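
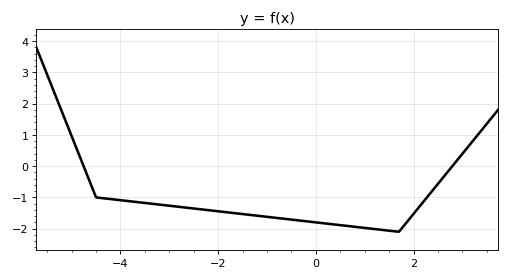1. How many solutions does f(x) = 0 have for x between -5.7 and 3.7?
2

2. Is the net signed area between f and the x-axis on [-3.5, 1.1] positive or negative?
negative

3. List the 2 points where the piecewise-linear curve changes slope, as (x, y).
(-4.5, -1); (1.7, -2.1)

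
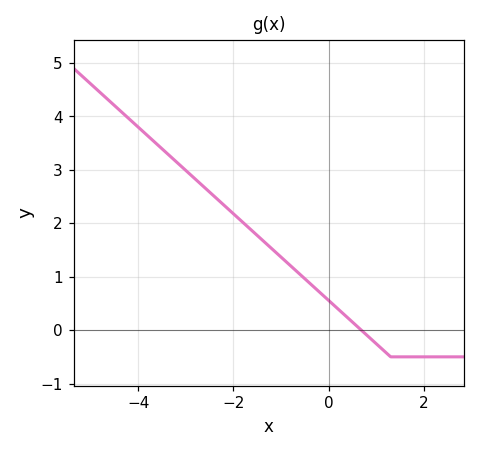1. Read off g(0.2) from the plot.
0.4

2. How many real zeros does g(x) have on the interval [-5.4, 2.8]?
1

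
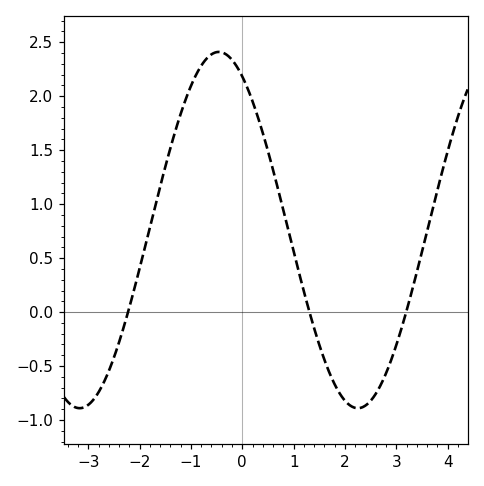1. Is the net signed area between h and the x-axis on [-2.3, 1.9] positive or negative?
positive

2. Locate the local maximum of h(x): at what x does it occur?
-0.456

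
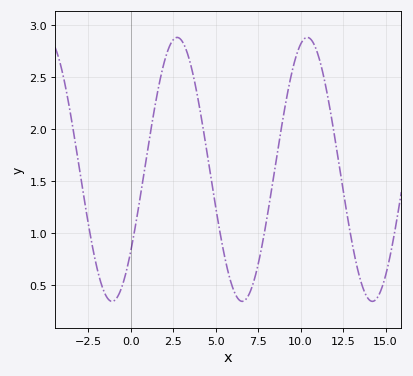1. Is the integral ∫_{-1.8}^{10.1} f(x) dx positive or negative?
positive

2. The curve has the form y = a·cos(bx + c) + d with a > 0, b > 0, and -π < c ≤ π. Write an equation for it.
y = 1.27cos(0.82x - 2.24) + 1.61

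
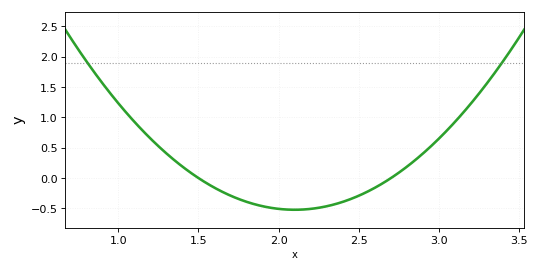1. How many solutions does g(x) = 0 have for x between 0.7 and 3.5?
2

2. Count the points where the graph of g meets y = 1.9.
2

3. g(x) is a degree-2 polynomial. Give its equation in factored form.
y = 1.45(x - 1.5)(x - 2.7)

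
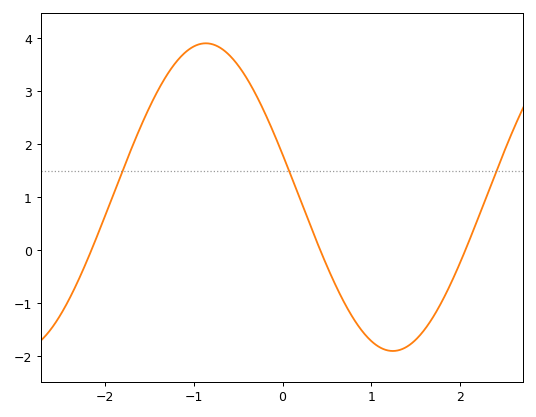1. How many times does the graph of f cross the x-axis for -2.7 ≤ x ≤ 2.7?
3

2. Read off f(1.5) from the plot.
-1.69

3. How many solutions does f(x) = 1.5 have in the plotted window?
3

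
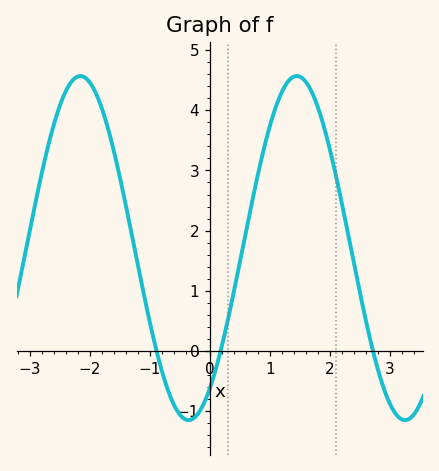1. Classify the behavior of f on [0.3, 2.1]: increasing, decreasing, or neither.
neither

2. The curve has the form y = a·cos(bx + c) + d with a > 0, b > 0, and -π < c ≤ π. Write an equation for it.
y = 2.86cos(1.7x - 2.5) + 1.71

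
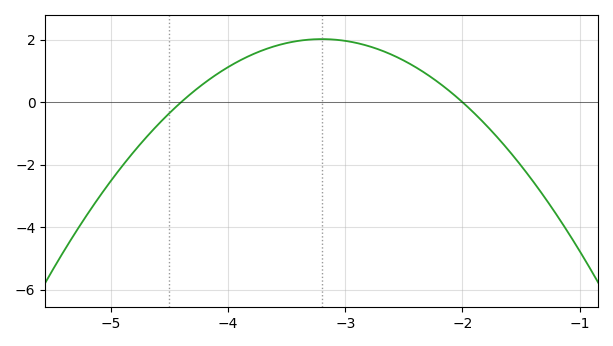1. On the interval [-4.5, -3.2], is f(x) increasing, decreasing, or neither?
increasing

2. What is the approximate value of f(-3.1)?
2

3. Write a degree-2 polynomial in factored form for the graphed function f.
y = -1.4(x + 4.4)(x + 2)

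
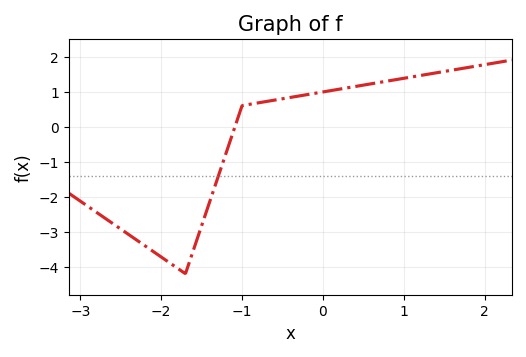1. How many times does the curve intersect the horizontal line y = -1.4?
1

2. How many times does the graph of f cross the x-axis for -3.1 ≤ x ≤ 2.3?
1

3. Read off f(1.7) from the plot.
1.65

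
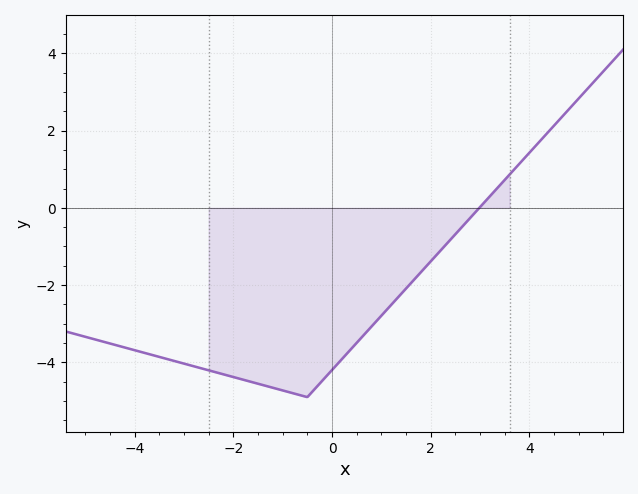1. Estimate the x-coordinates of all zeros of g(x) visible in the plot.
3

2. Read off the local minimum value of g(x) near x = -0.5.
-4.8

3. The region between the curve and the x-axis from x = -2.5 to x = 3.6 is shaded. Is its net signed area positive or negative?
negative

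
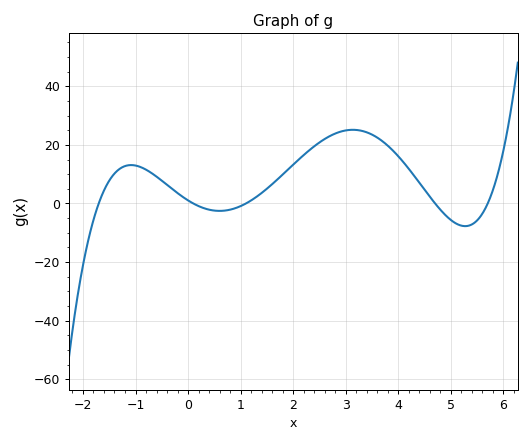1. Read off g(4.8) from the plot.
-2.14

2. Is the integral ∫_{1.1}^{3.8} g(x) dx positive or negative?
positive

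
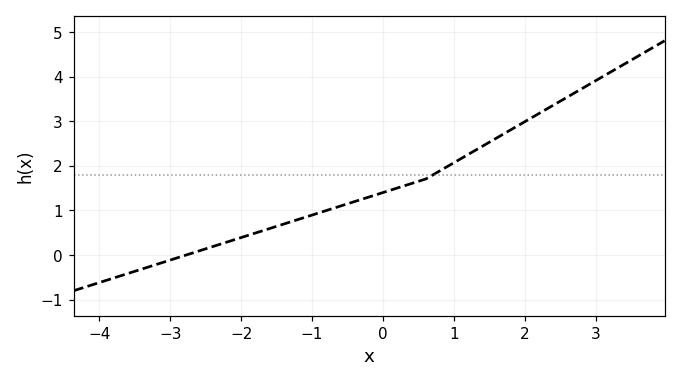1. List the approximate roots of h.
-2.8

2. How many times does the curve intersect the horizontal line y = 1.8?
1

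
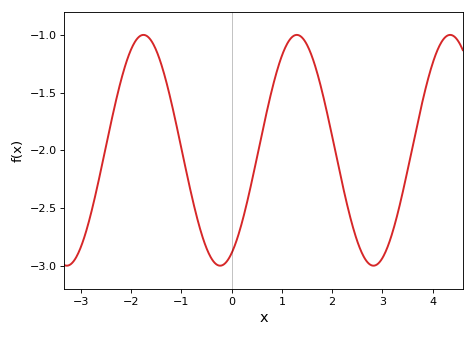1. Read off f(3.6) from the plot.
-1.97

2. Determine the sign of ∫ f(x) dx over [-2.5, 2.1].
negative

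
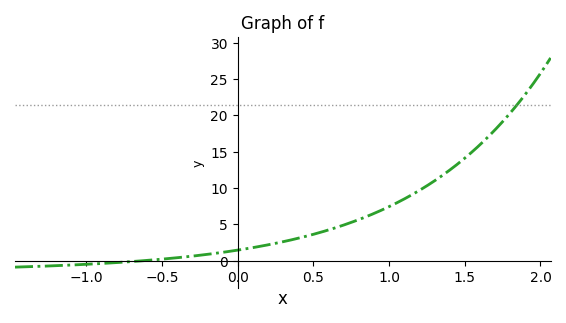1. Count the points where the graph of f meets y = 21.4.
1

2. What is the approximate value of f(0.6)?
4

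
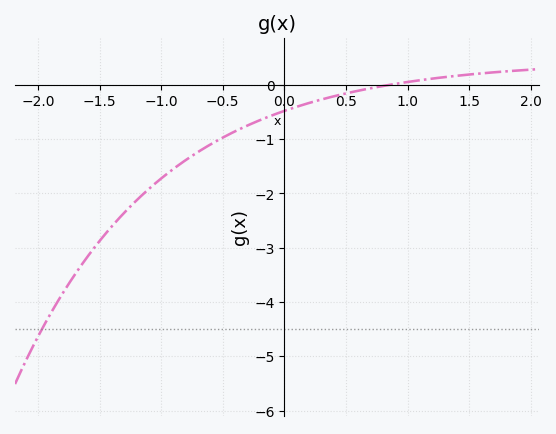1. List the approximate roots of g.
0.9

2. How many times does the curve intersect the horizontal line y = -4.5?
1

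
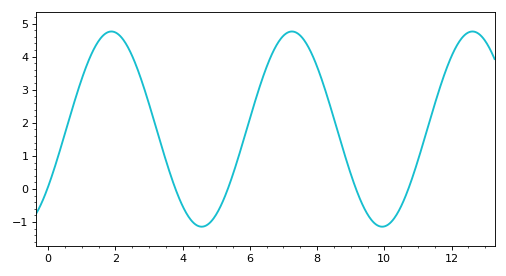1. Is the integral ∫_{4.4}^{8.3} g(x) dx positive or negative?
positive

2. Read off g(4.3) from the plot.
-1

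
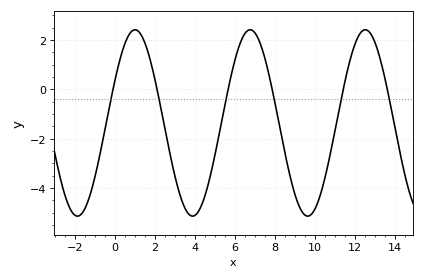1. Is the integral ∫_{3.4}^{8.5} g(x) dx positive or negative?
negative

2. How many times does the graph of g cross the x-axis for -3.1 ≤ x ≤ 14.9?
6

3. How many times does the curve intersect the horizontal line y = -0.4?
6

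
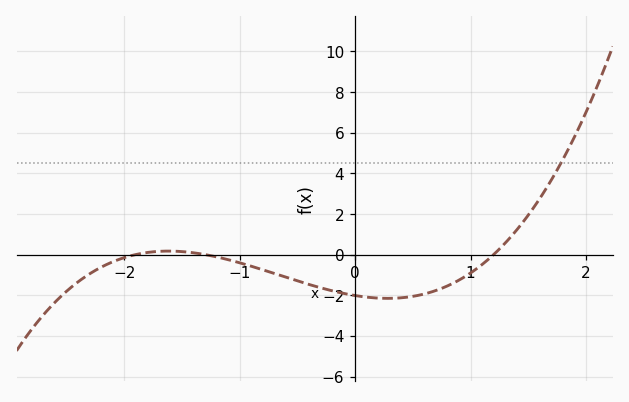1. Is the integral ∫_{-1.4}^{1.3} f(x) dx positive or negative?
negative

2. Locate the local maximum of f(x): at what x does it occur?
-1.6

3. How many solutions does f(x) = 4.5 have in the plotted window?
1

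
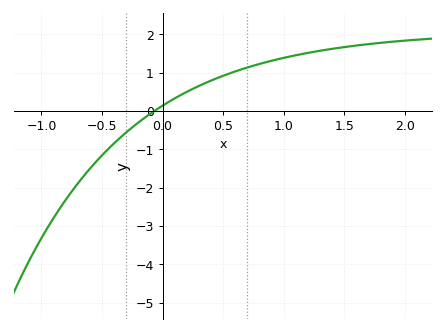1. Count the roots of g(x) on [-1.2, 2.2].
1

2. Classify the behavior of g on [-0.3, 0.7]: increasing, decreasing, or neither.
increasing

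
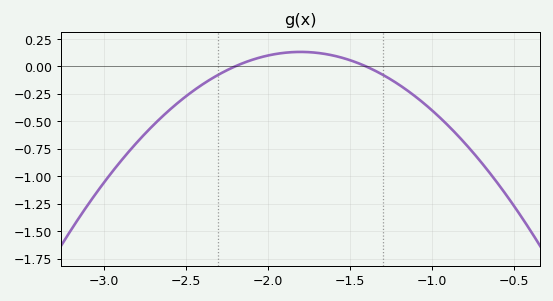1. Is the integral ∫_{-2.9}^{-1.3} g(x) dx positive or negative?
negative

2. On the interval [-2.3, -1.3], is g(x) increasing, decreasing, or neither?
neither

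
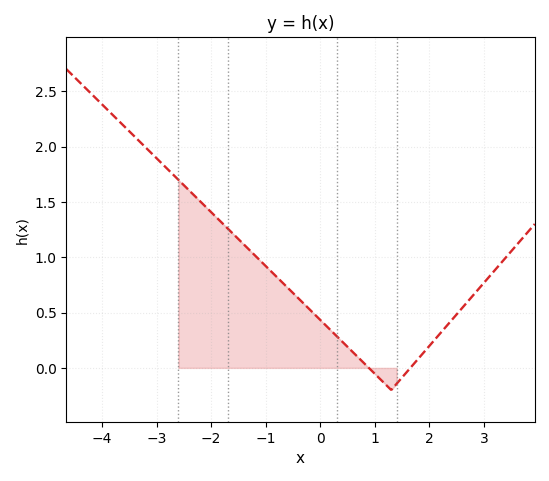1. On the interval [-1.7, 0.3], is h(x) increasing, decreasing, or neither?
decreasing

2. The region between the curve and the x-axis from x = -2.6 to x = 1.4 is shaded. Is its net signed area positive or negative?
positive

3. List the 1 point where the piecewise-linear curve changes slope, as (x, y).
(1.3, -0.2)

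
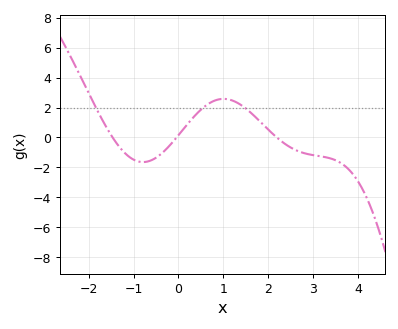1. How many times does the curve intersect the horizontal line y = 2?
3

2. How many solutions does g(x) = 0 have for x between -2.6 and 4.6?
3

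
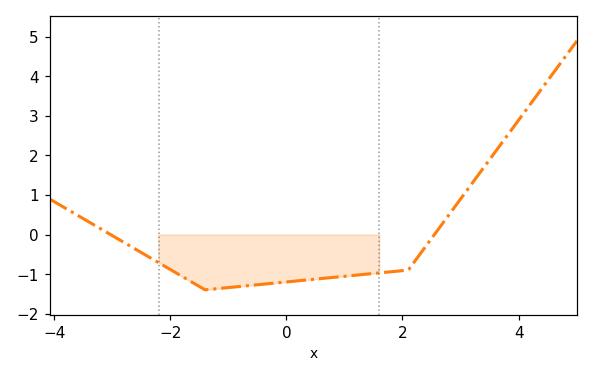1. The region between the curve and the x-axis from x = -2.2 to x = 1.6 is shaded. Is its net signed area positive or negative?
negative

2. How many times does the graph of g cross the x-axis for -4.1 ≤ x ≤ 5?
2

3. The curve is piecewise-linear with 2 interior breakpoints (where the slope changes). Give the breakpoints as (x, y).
(-1.4, -1.4); (2.1, -0.9)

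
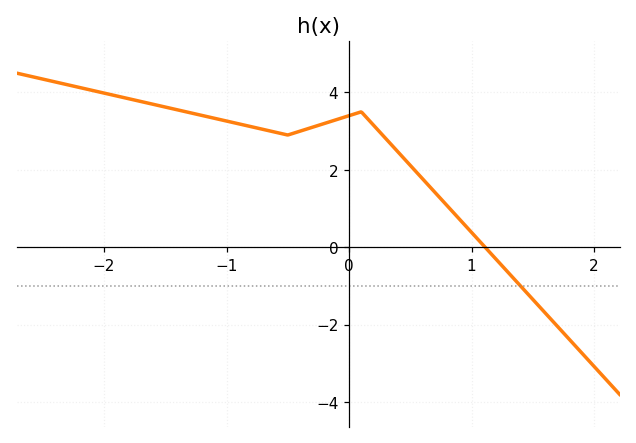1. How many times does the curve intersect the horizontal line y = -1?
1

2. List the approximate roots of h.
1.1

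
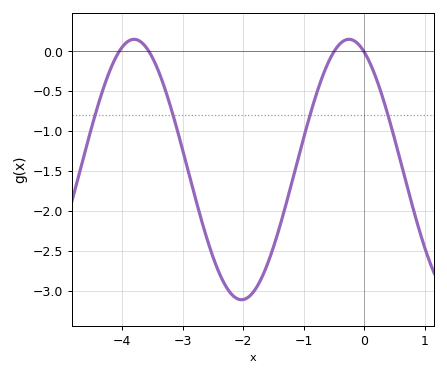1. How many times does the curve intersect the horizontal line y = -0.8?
4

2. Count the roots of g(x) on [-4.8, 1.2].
4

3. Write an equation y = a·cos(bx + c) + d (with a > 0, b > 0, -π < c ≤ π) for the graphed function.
y = 1.63cos(1.77x + 0.452) - 1.48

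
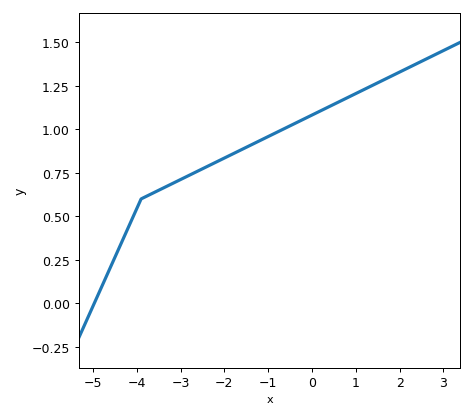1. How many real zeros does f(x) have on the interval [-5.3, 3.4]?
1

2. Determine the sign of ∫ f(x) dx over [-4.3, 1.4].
positive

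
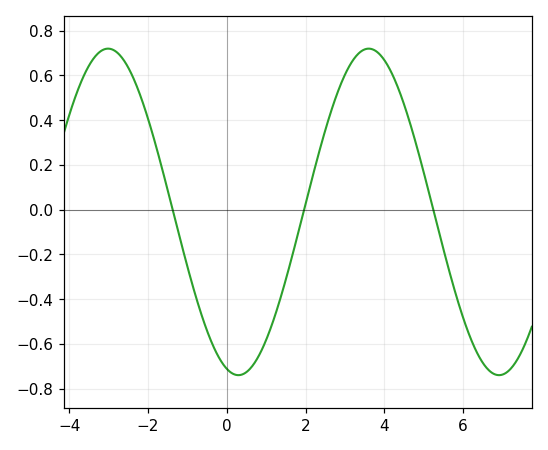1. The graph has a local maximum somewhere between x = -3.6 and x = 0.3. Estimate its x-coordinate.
-3.01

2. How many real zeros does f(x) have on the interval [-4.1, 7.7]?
3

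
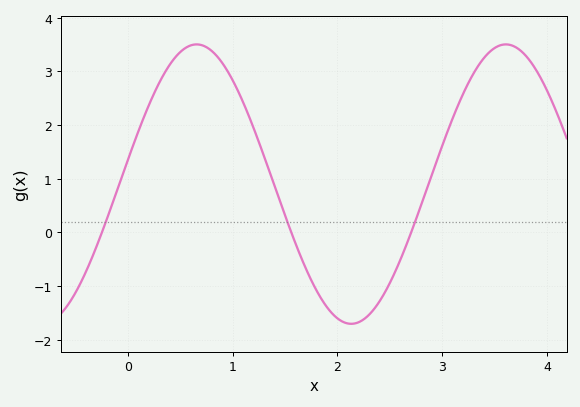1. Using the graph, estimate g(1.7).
-0.674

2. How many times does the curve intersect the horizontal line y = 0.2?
3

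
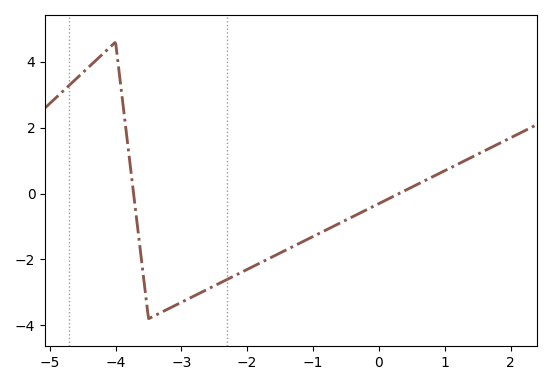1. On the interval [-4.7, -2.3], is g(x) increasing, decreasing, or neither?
neither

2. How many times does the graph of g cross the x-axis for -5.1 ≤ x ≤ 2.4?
2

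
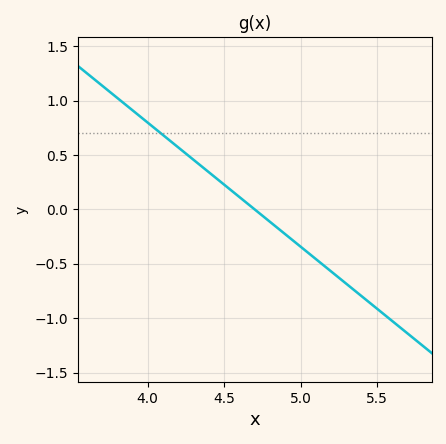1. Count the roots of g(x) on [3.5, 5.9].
1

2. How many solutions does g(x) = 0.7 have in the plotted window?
1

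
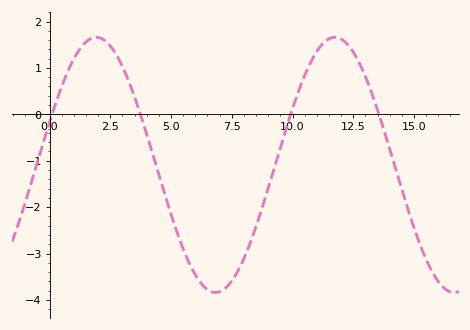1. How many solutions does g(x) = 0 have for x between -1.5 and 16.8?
4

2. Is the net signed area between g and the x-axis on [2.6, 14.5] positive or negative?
negative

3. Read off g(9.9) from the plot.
0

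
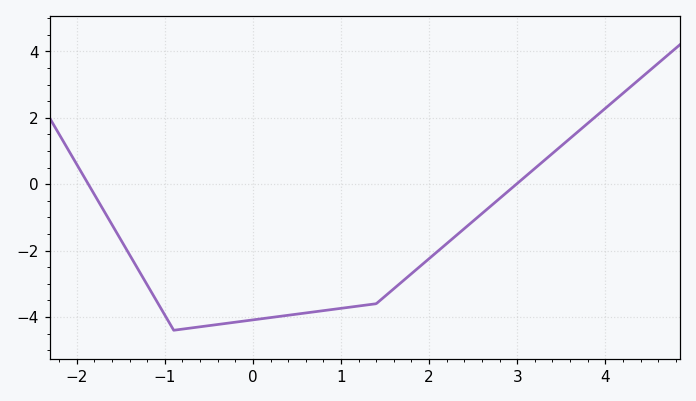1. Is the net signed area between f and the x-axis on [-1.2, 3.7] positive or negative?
negative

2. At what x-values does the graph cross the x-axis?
-1.87, 2.99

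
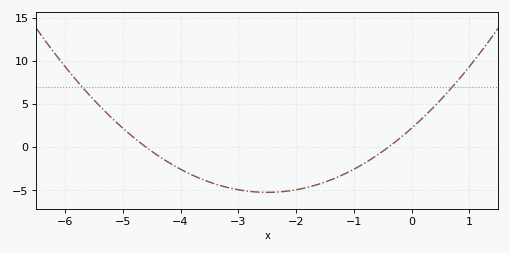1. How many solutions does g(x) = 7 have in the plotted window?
2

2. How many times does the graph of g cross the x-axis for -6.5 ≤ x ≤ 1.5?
2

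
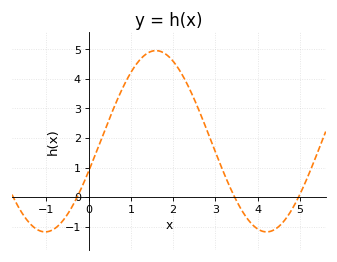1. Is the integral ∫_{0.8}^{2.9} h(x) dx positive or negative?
positive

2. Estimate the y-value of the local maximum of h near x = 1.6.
4.96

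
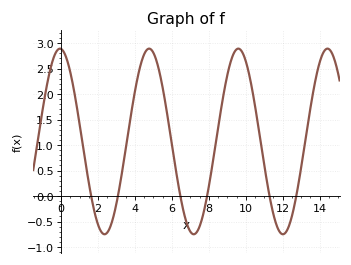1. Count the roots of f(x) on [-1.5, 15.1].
6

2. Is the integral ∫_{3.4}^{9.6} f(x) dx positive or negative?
positive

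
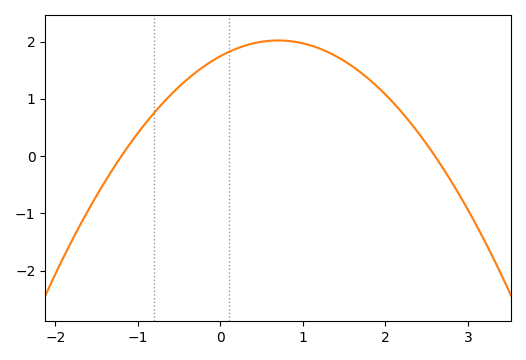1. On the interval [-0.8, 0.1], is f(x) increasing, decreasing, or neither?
increasing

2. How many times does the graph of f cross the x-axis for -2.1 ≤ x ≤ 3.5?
2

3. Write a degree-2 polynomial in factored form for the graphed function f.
y = -0.56(x + 1.2)(x - 2.6)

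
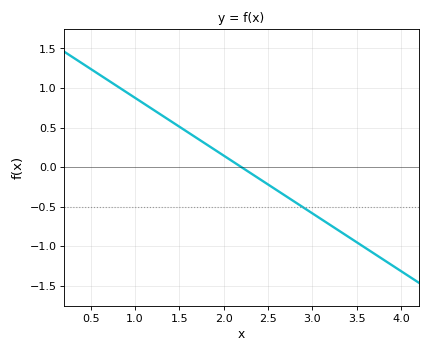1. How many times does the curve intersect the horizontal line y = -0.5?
1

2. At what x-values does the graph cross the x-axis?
2.2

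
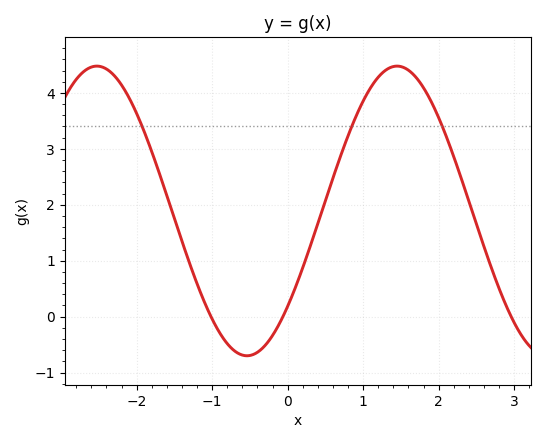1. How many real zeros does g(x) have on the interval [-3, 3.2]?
3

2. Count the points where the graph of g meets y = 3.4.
3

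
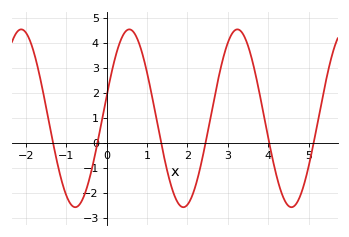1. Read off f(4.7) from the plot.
-2.4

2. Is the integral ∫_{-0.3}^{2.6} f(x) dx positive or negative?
positive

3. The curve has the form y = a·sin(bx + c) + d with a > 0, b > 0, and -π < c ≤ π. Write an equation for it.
y = 3.55sin(2.4x + 0.25) + 0.98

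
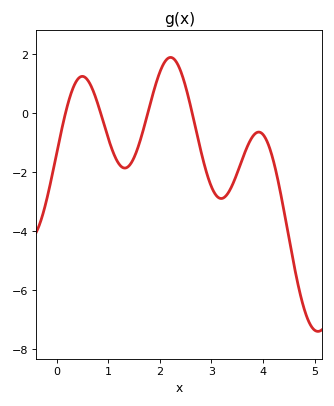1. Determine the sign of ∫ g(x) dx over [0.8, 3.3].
negative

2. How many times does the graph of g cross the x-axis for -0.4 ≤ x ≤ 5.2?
4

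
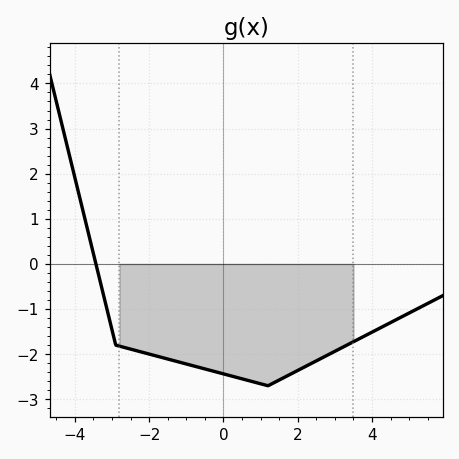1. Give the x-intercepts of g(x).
-3.4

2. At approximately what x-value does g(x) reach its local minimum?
1.2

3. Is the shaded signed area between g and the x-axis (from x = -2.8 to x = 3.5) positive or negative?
negative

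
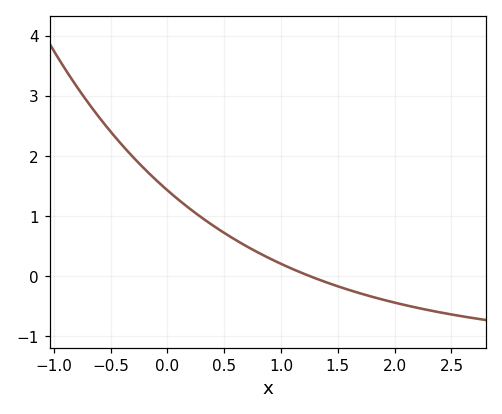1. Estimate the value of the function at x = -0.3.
2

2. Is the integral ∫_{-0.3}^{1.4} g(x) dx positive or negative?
positive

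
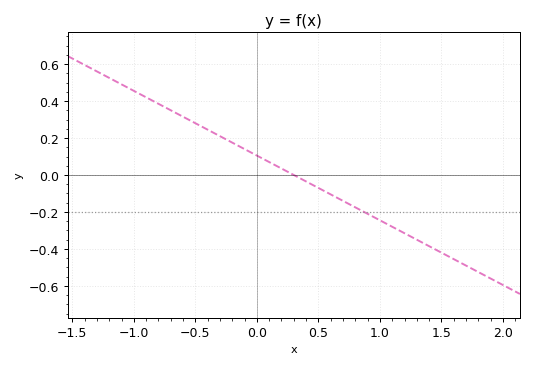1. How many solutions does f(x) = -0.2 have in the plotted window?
1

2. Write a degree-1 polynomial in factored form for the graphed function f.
y = -0.35(x - 0.3)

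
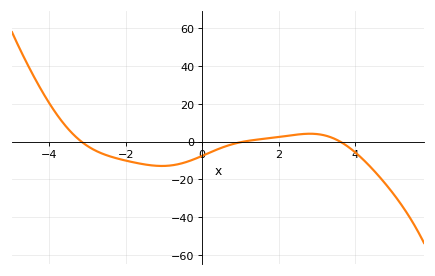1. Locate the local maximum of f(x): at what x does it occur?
2.8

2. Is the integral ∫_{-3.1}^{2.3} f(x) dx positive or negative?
negative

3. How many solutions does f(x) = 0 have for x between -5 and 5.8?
3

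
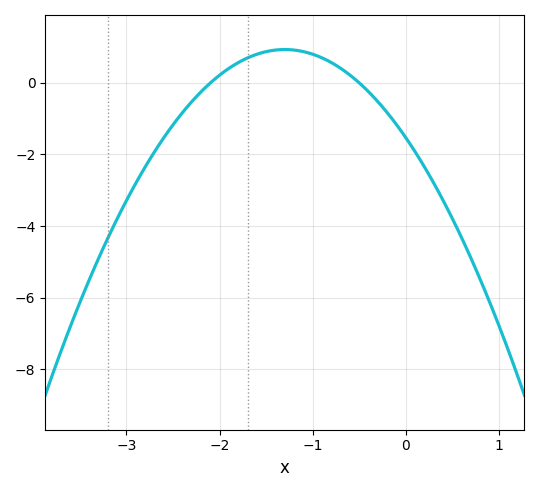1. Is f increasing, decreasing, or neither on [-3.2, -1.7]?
increasing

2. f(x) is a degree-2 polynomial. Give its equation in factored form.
y = -1.46(x + 2.1)(x + 0.5)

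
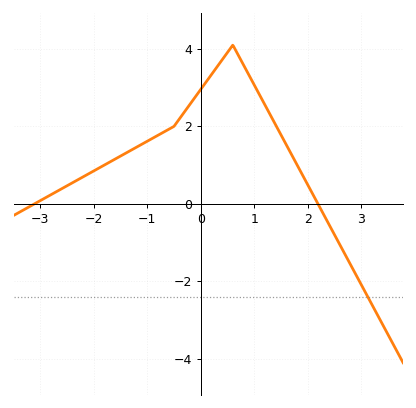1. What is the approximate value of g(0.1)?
3.15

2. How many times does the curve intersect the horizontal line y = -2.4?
1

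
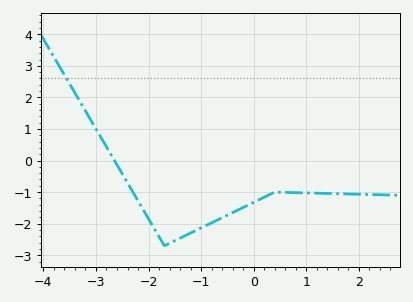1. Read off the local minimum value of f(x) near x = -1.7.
-2.7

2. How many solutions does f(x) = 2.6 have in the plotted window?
1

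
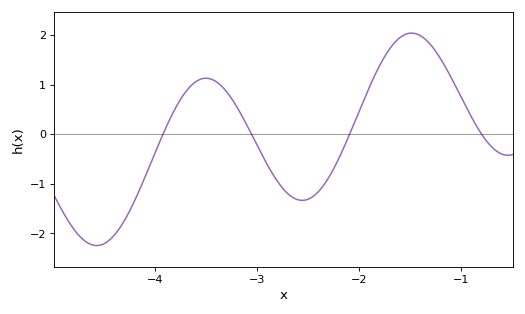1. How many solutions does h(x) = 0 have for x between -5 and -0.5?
4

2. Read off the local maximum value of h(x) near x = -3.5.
1.13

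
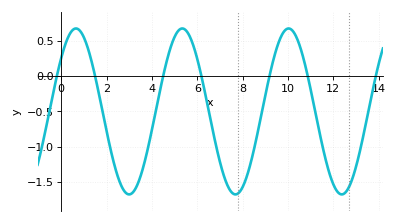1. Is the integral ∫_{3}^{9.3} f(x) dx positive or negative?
negative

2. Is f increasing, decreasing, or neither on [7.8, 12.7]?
neither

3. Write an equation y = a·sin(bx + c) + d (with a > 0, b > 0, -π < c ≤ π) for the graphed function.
y = 1.17sin(1.34x + 0.7) - 0.5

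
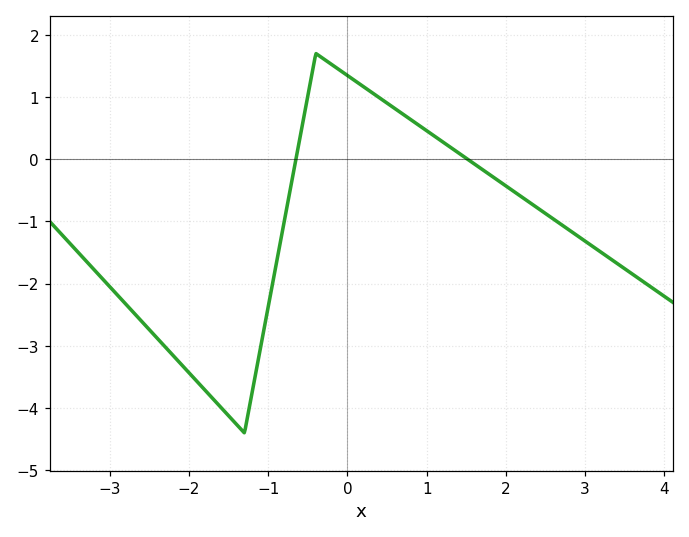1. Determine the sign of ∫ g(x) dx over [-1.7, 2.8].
negative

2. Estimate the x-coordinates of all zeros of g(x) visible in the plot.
-0.651, 1.52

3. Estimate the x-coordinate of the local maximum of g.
-0.4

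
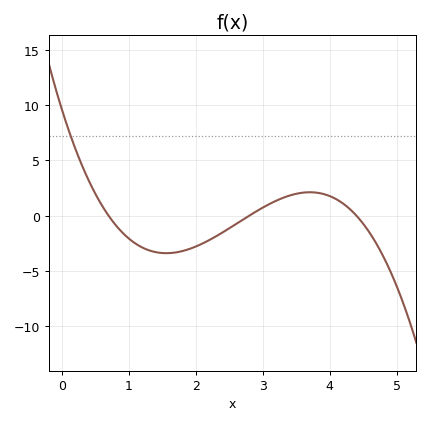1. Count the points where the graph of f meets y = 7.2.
1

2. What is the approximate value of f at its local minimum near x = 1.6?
-3.5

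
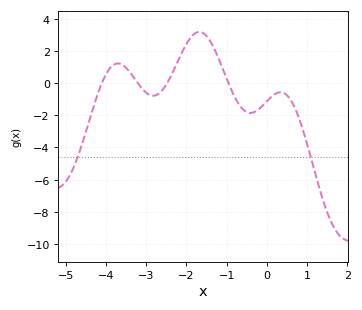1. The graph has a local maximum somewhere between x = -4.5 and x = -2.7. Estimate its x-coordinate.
-3.7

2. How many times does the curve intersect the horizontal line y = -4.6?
2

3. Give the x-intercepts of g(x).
-4.1, -3.21, -2.48, -0.955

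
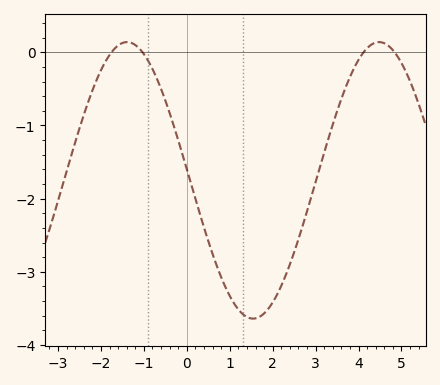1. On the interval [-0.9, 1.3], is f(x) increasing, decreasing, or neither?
decreasing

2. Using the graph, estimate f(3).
-1.77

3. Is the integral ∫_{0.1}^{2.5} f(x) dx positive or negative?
negative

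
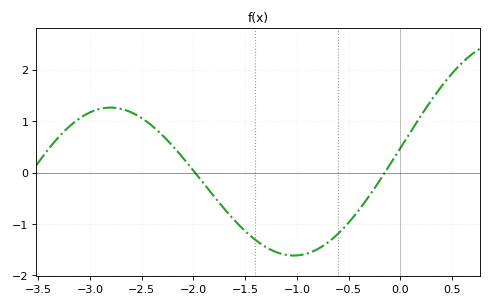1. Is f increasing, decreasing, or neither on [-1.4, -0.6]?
neither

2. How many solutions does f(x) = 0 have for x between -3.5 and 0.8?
2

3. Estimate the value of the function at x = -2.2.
0.515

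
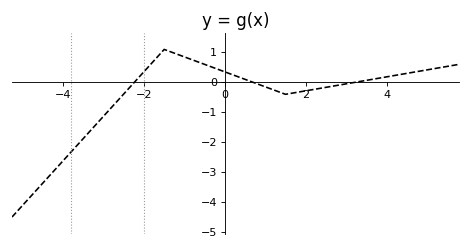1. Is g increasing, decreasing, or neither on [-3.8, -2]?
increasing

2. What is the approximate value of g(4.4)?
0.276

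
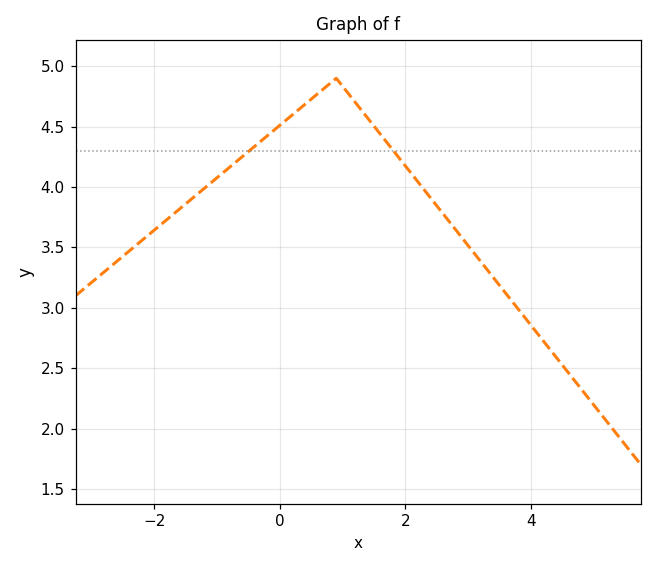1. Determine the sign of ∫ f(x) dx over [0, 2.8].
positive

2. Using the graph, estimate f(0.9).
4.9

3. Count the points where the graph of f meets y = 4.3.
2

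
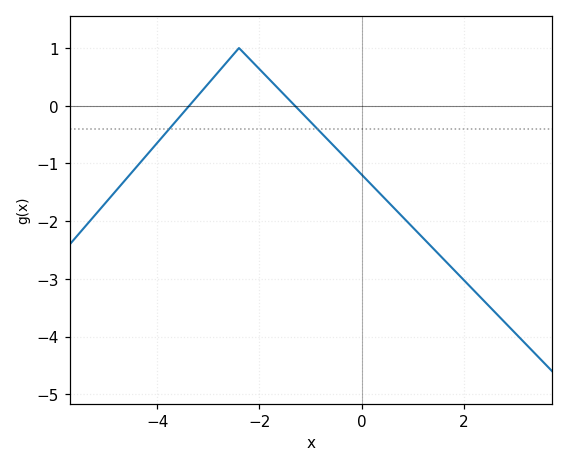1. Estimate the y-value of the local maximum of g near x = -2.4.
1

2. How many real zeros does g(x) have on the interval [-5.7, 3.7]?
2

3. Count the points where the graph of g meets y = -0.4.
2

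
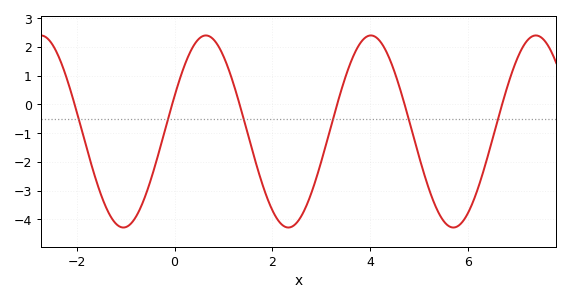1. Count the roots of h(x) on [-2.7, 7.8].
6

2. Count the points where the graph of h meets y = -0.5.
6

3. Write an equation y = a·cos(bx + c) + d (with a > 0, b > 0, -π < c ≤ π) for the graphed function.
y = 3.34cos(1.9x - 1.2) - 0.94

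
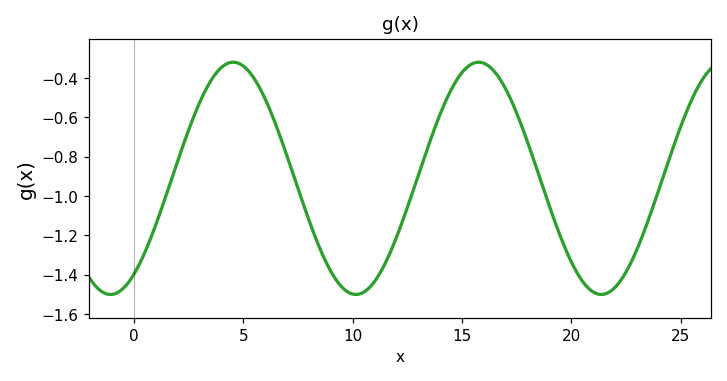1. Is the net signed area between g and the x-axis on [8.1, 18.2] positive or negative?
negative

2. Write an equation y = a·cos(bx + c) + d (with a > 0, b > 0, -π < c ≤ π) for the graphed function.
y = 0.59cos(0.56x - 2.5) - 0.91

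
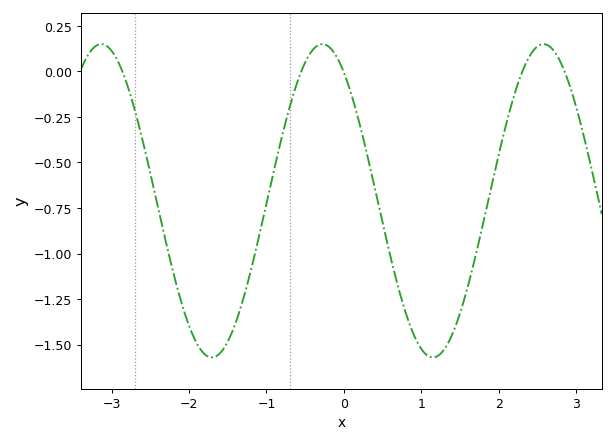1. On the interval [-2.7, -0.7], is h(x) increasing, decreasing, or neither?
neither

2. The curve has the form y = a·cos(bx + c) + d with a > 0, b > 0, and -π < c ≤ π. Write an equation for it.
y = 0.86cos(2.2x + 0.612) - 0.71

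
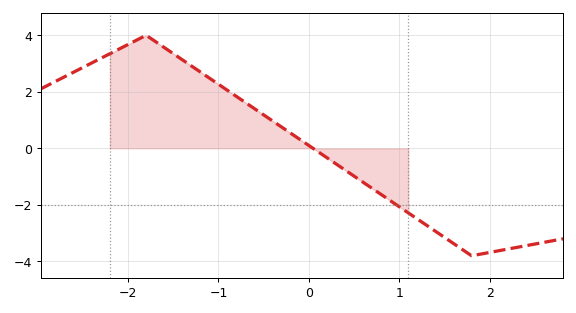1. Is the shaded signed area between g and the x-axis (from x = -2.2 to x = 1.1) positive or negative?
positive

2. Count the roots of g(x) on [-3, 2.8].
1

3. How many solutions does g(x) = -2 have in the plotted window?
1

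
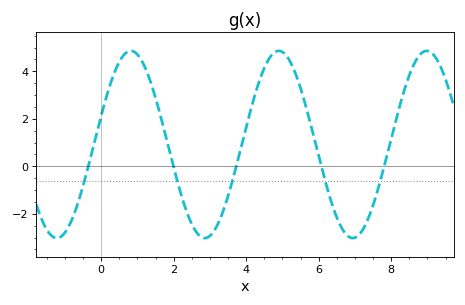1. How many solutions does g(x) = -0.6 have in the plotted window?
5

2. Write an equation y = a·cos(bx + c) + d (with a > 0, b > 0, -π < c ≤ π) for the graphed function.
y = 3.94cos(1.54x - 1.26) + 0.92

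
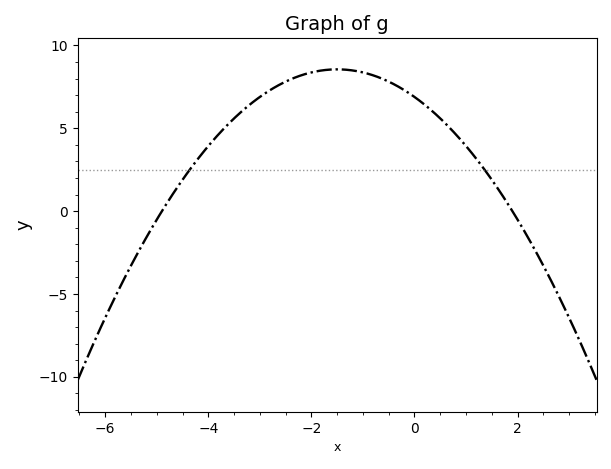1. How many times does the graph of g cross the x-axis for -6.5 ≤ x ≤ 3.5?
2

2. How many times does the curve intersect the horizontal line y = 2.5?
2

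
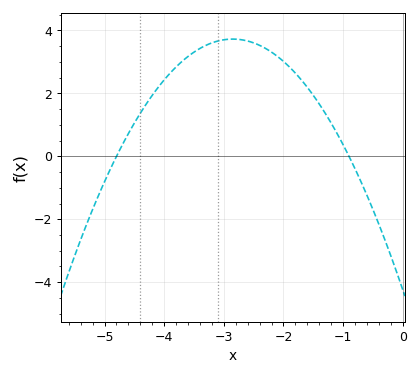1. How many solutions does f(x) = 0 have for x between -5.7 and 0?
2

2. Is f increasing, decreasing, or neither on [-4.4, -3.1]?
increasing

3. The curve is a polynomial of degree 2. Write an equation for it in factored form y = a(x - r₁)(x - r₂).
y = -0.98(x + 4.8)(x + 0.9)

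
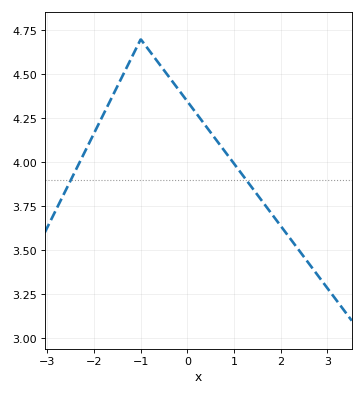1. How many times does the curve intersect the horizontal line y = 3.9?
2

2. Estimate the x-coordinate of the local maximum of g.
-0.999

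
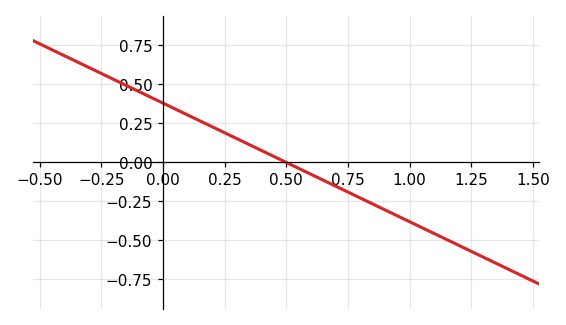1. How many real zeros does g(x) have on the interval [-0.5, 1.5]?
1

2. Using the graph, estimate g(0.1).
0.3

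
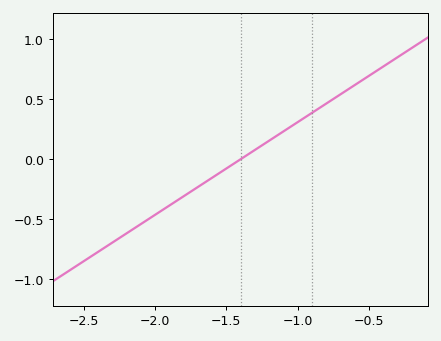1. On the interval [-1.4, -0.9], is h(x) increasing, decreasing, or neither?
increasing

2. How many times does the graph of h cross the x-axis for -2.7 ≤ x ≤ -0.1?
1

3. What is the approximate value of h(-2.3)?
-0.7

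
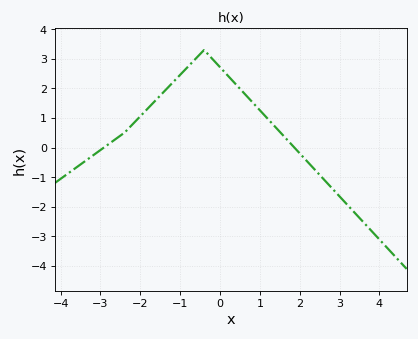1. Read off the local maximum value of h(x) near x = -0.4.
3.3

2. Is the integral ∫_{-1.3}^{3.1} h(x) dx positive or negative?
positive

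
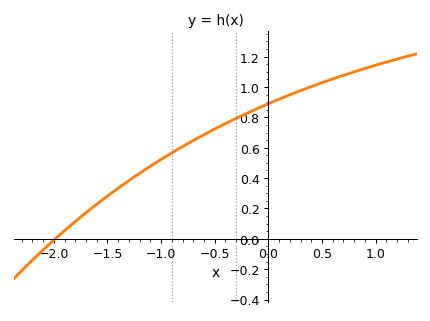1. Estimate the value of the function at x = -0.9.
0.566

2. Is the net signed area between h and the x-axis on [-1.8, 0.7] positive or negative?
positive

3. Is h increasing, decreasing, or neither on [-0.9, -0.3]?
increasing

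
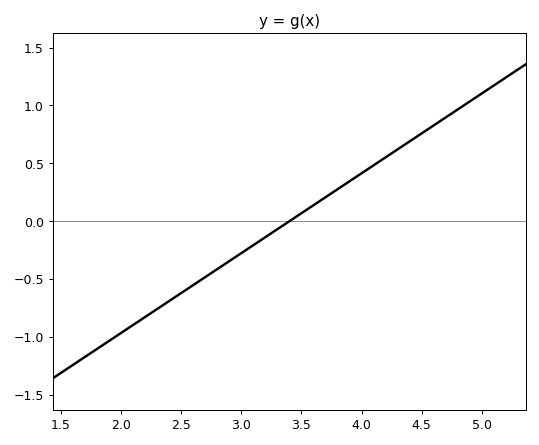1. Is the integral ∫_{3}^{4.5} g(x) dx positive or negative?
positive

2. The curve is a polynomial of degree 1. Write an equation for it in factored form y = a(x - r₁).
y = 0.69(x - 3.4)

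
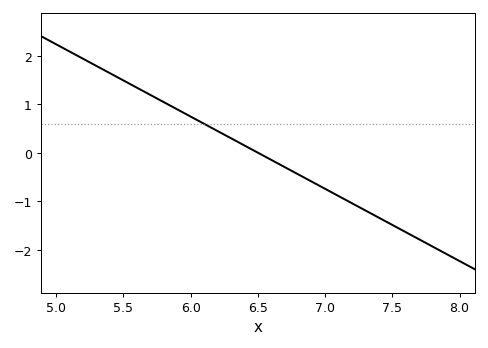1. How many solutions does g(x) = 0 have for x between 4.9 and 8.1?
1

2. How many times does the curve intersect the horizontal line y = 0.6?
1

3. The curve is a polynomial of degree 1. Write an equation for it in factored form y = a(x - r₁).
y = -1.49(x - 6.5)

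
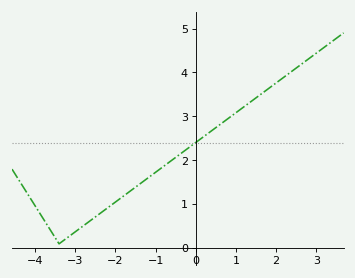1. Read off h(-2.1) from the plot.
1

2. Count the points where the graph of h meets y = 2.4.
1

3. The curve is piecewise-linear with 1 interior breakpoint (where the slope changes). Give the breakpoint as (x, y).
(-3.4, 0.1)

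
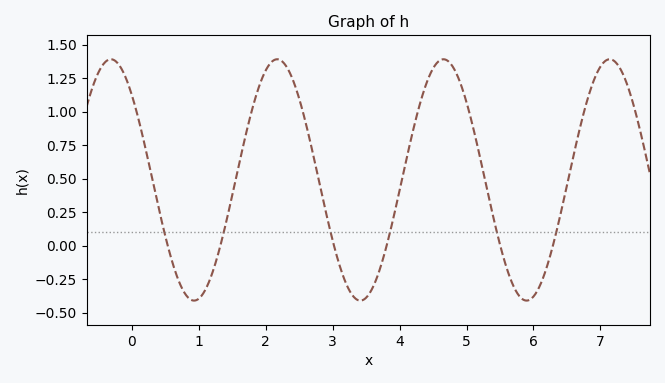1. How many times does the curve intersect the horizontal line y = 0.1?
6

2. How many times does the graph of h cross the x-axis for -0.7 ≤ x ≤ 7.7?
6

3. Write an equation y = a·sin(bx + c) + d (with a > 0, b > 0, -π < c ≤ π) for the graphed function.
y = 0.9sin(2.5x + 2.4) + 0.49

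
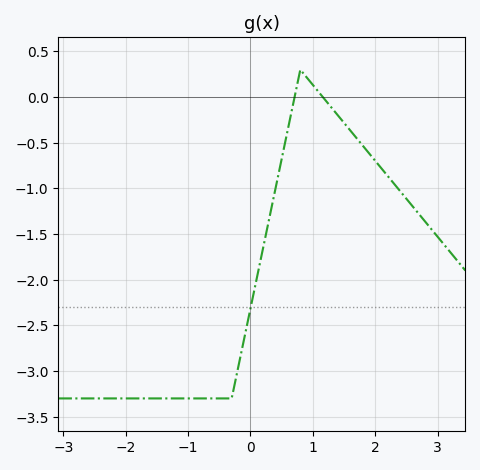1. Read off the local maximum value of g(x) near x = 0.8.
0.3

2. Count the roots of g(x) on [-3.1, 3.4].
2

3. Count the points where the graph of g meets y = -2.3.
1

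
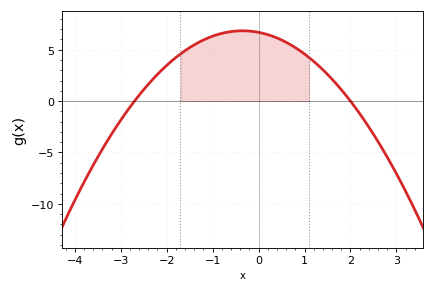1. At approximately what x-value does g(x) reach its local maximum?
-0.4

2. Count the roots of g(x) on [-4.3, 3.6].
2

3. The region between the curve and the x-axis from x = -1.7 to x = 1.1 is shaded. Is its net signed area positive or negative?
positive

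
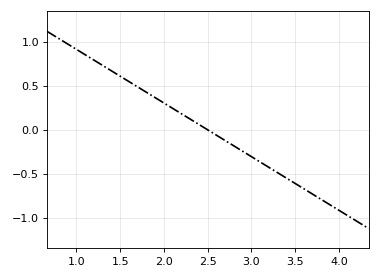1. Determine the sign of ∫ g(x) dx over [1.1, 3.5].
positive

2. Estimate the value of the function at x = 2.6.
-0.05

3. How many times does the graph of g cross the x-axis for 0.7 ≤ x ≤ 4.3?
1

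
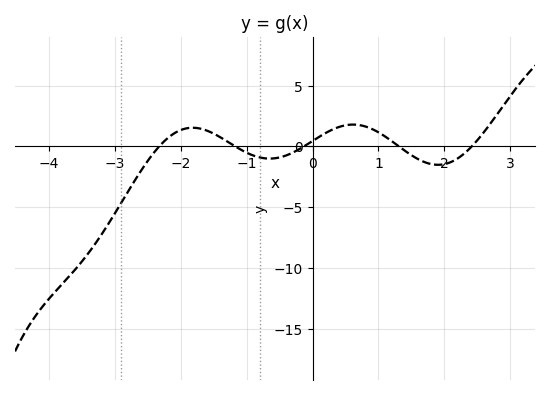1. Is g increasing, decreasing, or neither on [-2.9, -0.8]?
neither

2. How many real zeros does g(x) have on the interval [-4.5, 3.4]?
5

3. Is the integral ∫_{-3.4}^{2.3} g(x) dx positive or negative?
negative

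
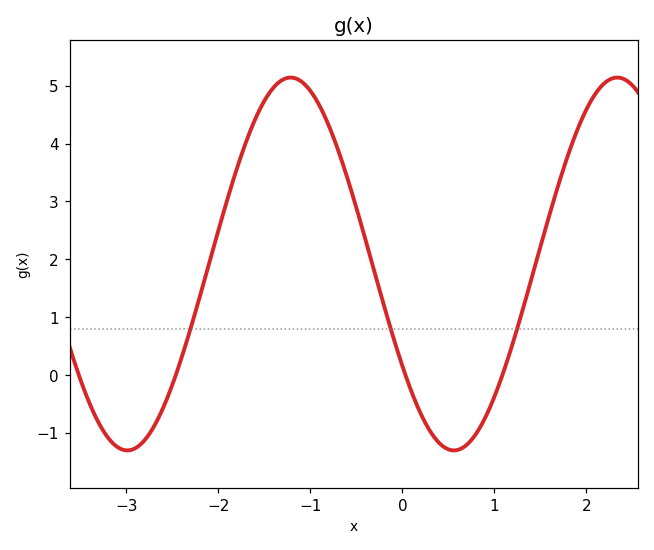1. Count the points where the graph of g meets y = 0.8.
3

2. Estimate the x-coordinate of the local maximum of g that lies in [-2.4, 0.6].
-1.2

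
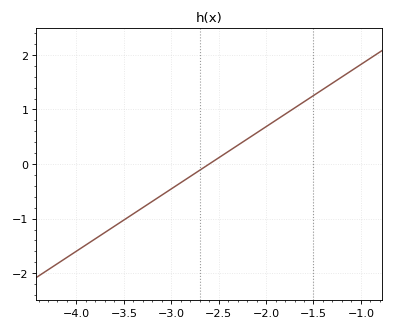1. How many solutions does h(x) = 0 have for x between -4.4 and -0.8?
1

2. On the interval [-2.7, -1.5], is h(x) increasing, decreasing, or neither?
increasing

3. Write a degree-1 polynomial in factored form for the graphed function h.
y = 1.14(x + 2.6)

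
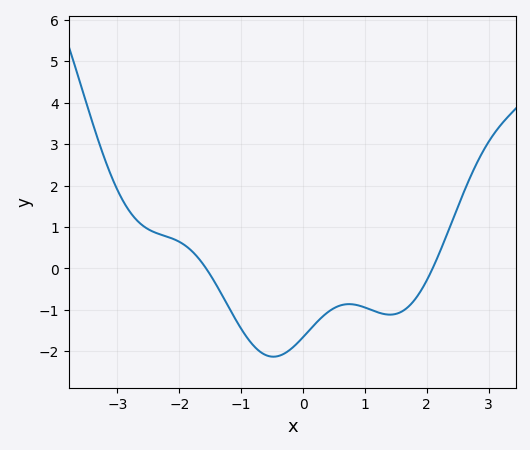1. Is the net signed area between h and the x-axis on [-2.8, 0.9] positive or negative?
negative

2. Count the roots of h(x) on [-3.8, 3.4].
2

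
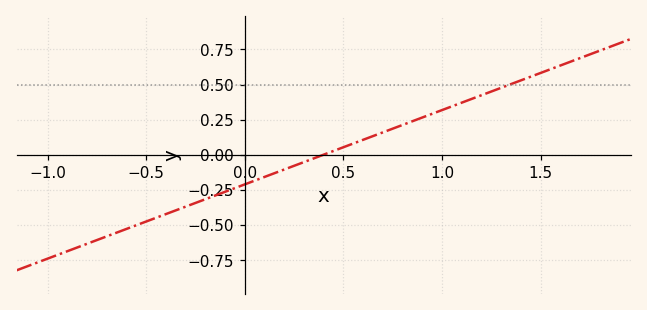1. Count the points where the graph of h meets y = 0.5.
1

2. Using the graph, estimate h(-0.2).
-0.32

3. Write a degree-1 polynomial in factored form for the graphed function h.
y = 0.53(x - 0.4)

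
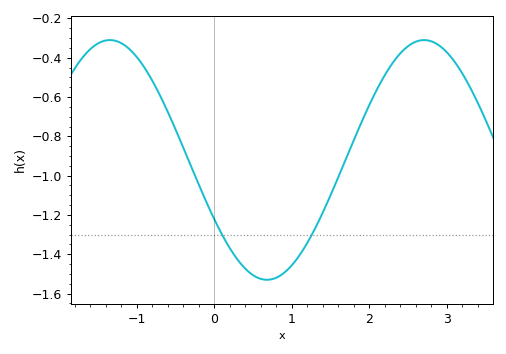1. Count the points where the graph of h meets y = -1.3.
2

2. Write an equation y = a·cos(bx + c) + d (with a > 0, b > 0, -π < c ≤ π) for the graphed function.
y = 0.61cos(1.6x + 2.1) - 0.92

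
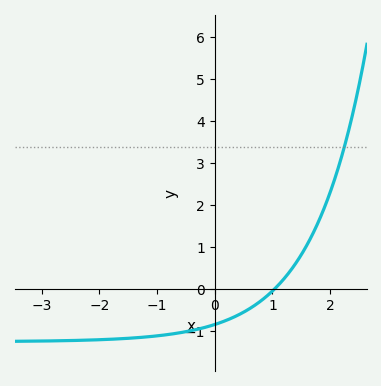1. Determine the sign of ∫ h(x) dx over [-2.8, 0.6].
negative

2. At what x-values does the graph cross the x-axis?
1.03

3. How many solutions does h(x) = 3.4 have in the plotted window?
1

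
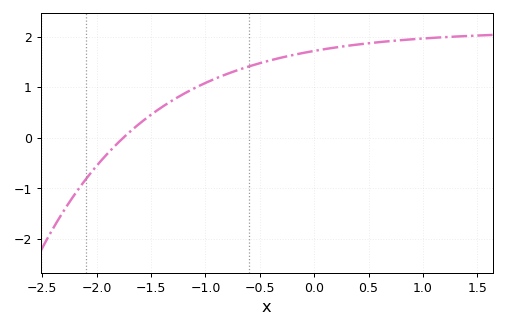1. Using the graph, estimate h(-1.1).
0.983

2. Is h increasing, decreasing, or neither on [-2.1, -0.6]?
increasing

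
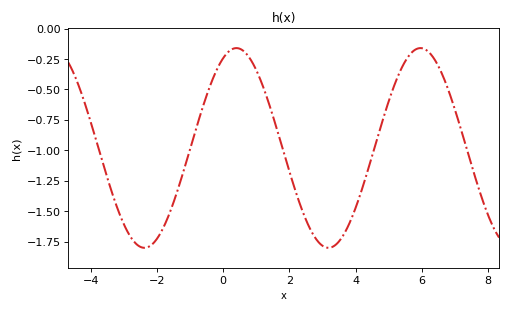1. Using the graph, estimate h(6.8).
-0.5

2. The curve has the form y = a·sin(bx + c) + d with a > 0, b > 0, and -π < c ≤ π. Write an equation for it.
y = 0.82sin(1.1x + 1.1) - 0.98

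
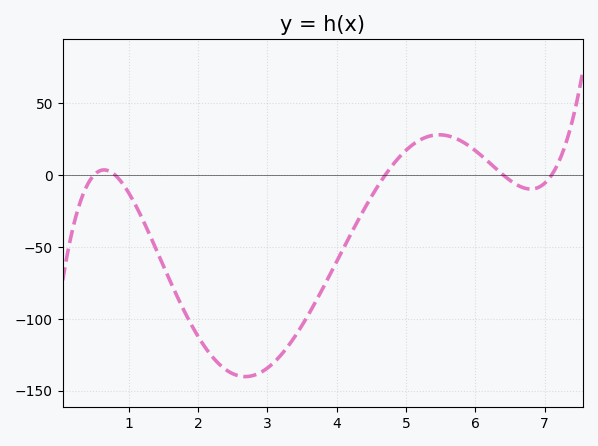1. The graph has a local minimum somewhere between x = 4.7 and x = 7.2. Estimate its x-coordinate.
6.8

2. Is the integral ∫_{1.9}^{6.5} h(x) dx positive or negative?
negative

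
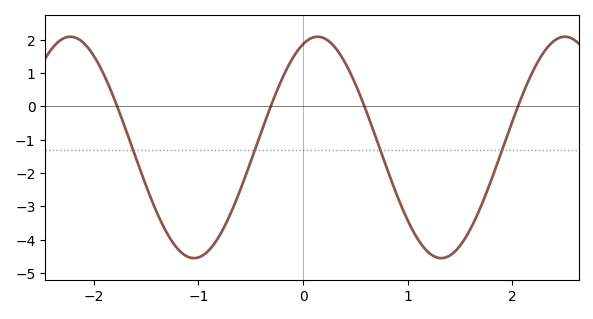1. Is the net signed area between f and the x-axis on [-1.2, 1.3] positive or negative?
negative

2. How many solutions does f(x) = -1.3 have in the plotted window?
4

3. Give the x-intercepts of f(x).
-1.8, -0.3, 0.6, 2.1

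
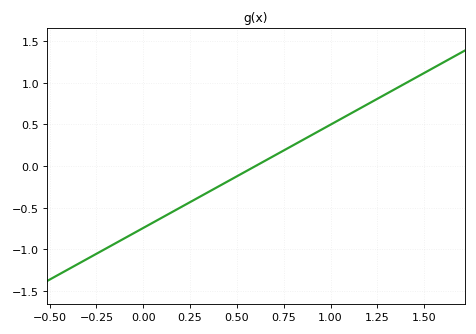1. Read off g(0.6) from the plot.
0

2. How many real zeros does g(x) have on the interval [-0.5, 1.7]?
1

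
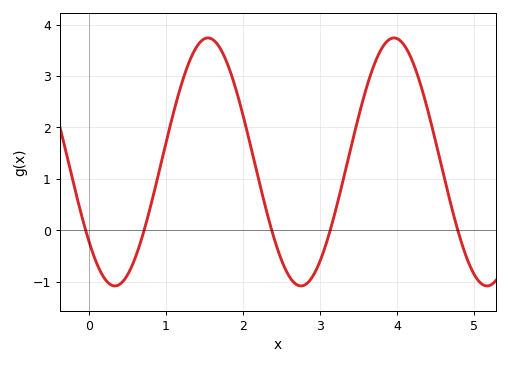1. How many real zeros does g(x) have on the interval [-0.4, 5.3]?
5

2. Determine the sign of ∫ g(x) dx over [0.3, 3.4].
positive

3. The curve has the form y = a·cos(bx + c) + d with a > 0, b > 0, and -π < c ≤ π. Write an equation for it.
y = 2.41cos(2.6x + 2.3) + 1.33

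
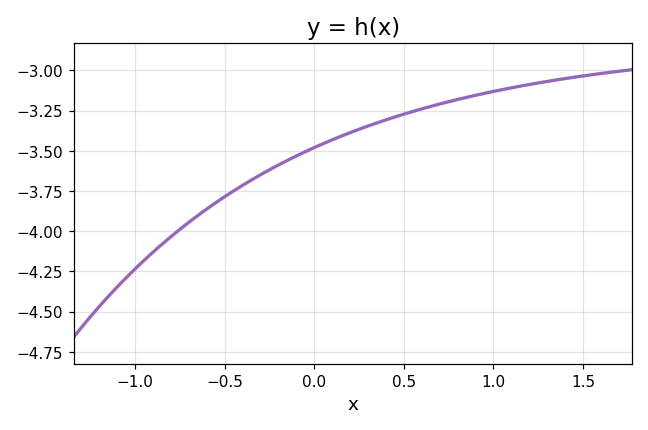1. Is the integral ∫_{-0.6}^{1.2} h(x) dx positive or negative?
negative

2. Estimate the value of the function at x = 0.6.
-3.24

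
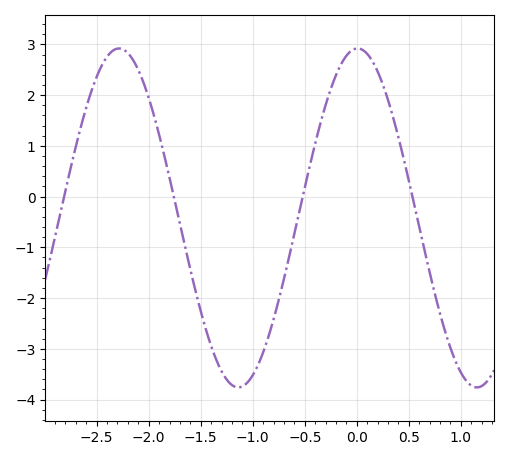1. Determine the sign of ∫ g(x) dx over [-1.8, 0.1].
negative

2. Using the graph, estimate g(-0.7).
-1.62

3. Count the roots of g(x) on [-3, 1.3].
4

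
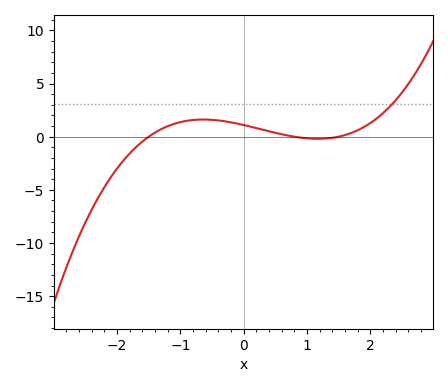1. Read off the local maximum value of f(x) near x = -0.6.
1.5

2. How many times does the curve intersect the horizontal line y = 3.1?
1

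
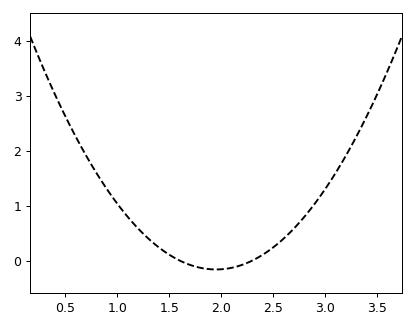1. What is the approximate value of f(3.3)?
2.26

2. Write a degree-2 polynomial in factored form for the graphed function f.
y = 1.33(x - 1.6)(x - 2.3)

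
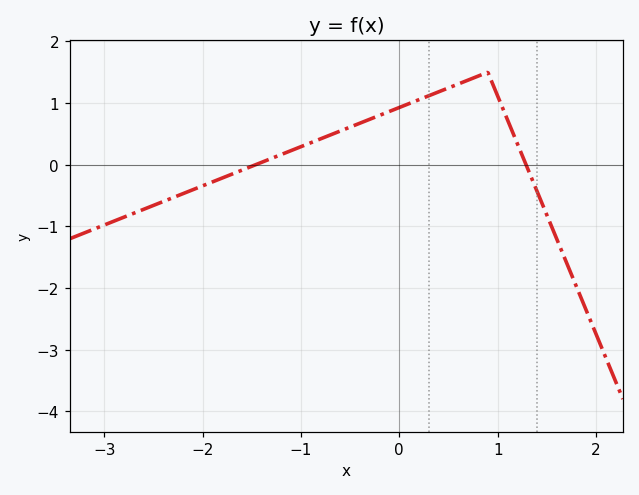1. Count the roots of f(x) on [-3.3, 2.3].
2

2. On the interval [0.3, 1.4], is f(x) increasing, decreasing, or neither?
neither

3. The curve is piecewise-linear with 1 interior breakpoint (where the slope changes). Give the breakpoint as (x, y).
(0.9, 1.5)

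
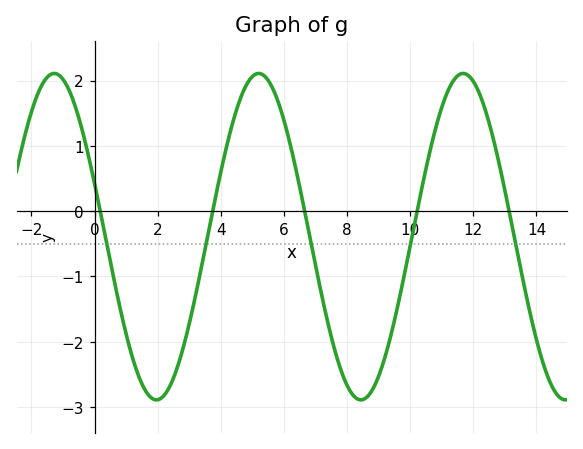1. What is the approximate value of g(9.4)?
-1.9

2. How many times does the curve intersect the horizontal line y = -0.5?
5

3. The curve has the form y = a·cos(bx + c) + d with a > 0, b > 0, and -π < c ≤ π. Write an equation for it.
y = 2.5cos(0.97x + 1.2) - 0.39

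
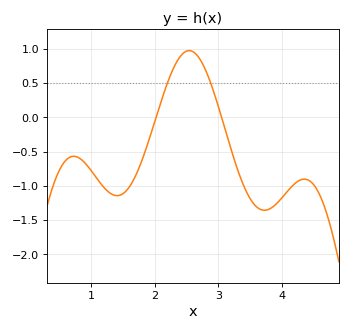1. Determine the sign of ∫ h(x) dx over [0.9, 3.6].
negative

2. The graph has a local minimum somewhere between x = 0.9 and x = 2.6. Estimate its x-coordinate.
1.41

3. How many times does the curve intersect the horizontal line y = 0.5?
2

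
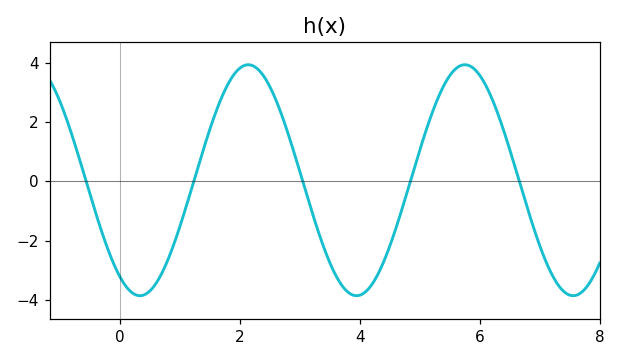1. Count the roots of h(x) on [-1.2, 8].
5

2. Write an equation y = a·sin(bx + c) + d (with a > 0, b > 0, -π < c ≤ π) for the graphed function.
y = 3.9sin(1.7x - 2.2) + 0.04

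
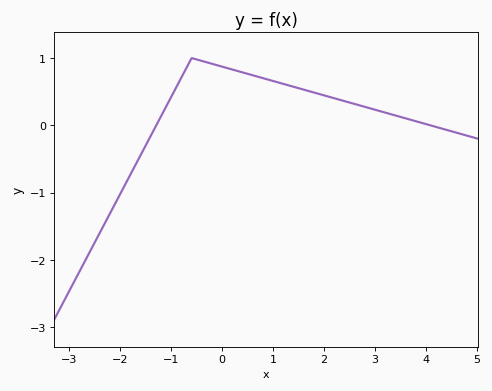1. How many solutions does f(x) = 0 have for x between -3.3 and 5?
2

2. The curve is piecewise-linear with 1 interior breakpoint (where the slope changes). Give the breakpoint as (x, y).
(-0.6, 1)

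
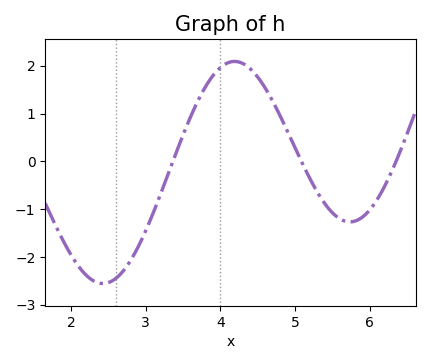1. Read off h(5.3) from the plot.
-0.651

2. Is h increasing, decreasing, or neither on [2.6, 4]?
increasing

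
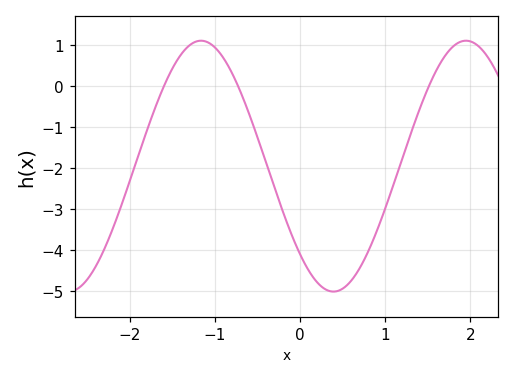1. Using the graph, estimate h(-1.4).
0.758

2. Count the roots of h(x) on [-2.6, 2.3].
3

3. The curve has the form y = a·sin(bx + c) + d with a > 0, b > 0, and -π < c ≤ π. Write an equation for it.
y = 3.06sin(2.02x - 2.36) - 1.96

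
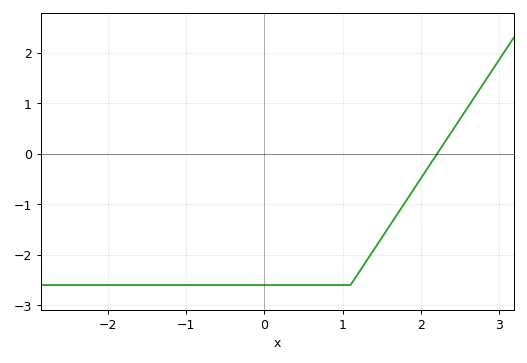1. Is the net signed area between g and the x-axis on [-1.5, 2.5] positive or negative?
negative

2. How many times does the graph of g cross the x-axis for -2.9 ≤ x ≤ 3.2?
1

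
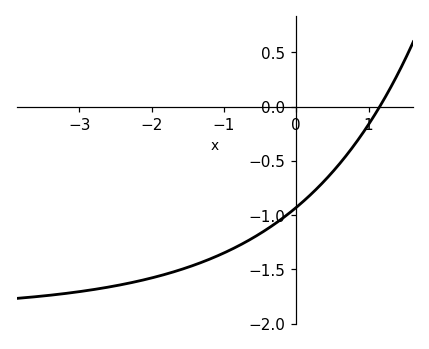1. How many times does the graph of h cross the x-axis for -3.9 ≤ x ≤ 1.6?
1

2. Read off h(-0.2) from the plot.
-1.04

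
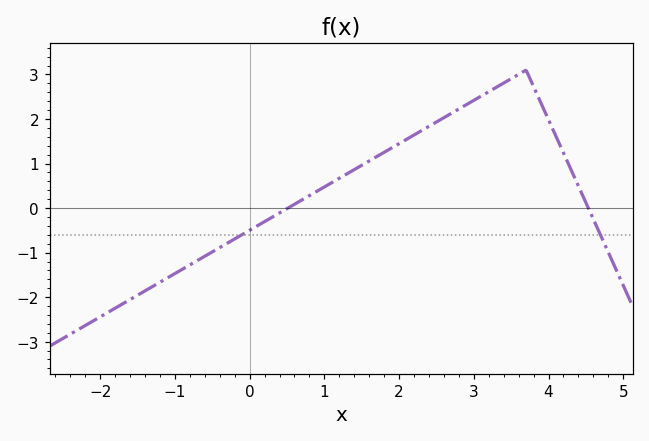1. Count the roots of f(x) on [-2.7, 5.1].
2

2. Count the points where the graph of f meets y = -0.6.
2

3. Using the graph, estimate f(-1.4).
-1.86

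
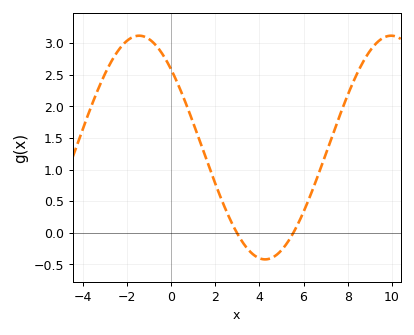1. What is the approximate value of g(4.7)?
-0.368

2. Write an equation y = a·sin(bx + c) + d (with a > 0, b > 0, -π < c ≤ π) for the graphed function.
y = 1.77sin(0.55x + 2.37) + 1.35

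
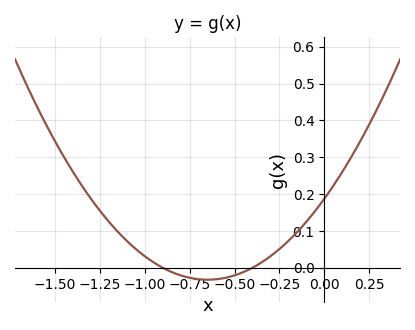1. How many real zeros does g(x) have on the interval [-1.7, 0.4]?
2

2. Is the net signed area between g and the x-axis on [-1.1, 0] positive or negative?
positive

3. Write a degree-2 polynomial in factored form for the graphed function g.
y = 0.52(x + 0.9)(x + 0.4)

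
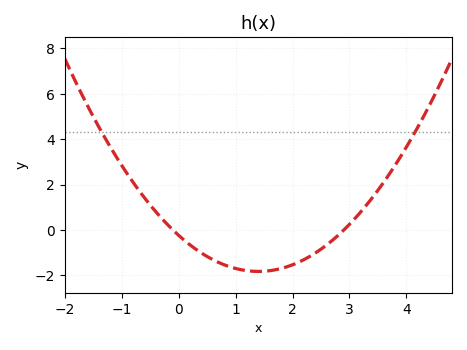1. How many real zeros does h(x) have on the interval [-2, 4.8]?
2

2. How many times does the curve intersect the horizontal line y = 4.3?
2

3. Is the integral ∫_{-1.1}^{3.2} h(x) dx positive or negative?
negative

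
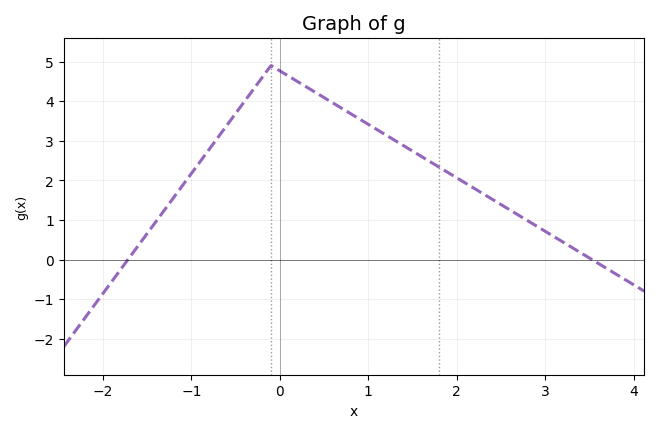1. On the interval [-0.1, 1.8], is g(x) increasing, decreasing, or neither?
decreasing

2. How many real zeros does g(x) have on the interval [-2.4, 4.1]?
2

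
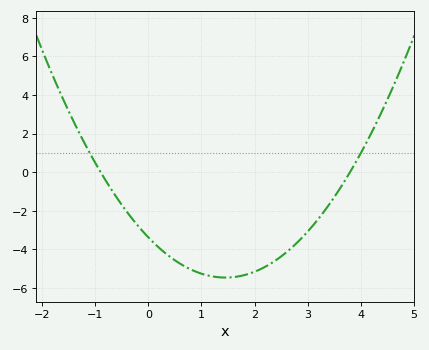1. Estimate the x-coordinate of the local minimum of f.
1.4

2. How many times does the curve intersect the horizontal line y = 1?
2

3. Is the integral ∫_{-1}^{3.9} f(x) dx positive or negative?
negative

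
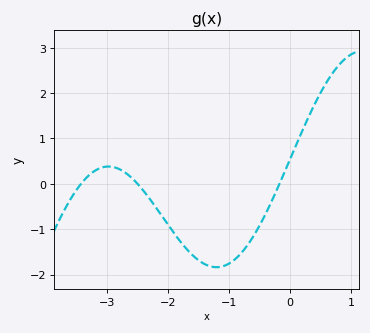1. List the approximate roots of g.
-3.43, -2.5, -0.175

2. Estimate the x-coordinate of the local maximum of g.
-2.98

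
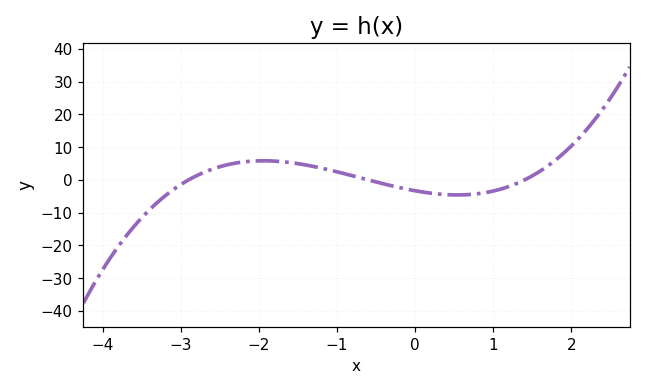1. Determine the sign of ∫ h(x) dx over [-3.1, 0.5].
positive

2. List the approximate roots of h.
-2.9, -0.6, 1.4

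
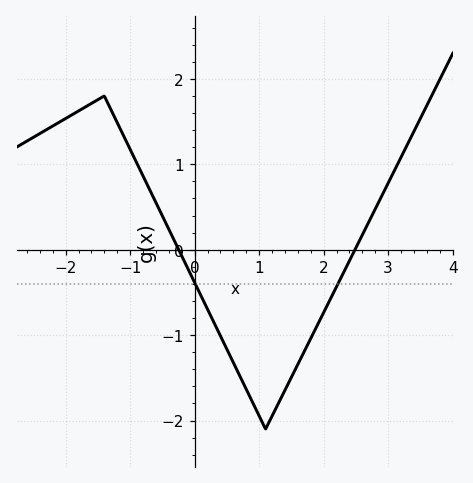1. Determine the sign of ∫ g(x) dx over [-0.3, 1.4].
negative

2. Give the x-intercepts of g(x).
-0.246, 2.49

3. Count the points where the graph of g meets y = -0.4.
2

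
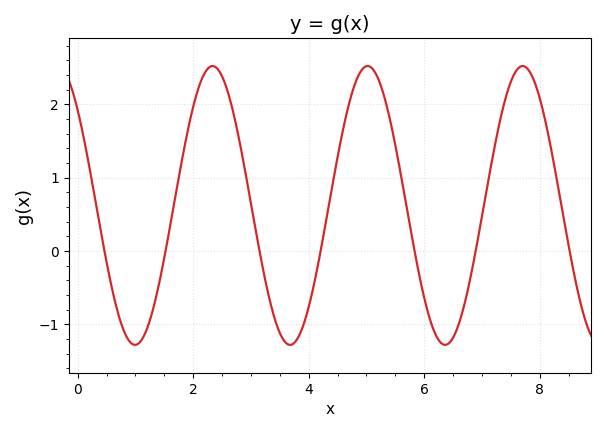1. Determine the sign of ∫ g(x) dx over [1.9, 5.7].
positive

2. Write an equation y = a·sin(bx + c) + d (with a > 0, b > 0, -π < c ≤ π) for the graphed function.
y = 1.9sin(2.34x + 2.39) + 0.62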